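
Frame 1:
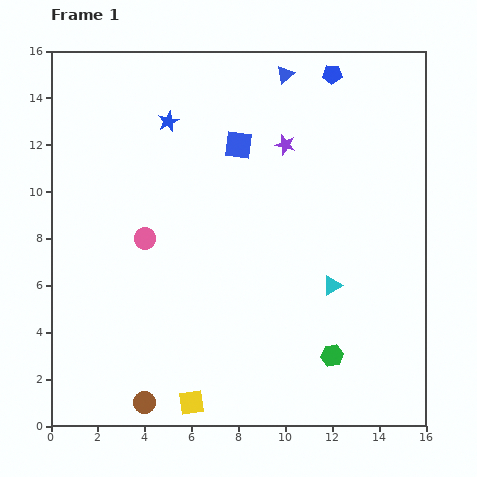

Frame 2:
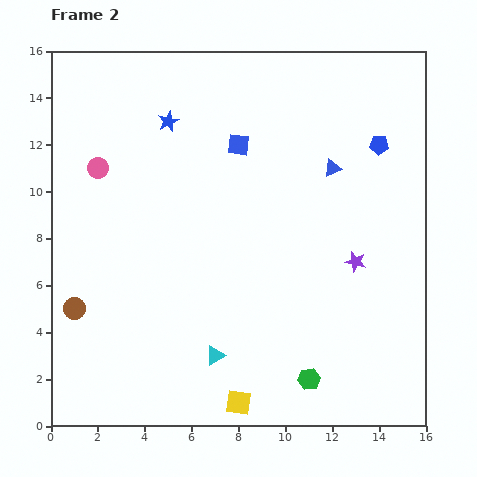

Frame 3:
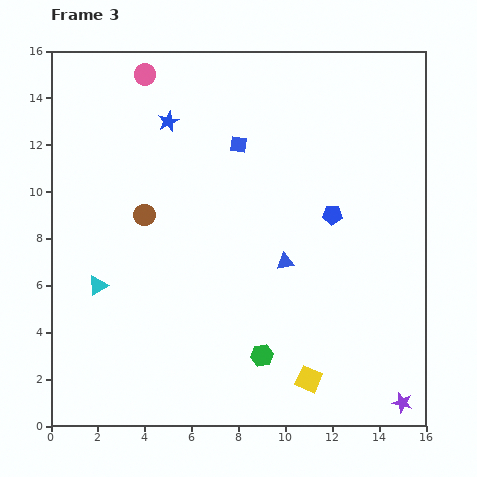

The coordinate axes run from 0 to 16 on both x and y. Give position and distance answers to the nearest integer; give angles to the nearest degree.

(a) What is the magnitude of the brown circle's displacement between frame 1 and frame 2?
5

The brown circle moved from (4, 1) to (1, 5), a distance of √(3² + 4²) ≈ 5.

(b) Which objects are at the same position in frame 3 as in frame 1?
the blue star, the blue square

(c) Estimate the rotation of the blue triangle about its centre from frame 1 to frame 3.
31° clockwise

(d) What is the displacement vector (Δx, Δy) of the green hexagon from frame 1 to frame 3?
(-3, 0)

The green hexagon was at (12, 3) in frame 1 and (9, 3) in frame 3.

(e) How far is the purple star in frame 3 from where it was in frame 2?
6

The purple star moved from (13, 7) to (15, 1), a distance of √(2² + 6²) ≈ 6.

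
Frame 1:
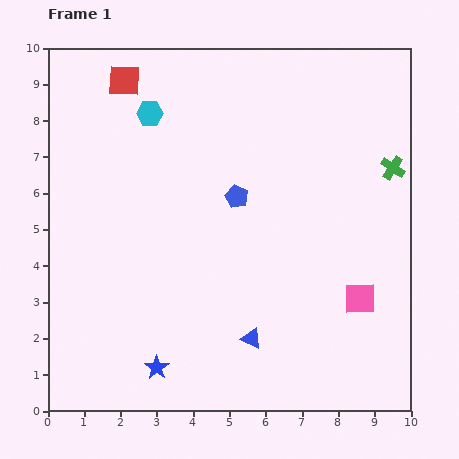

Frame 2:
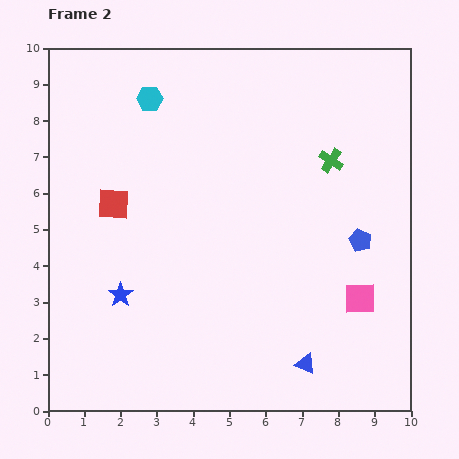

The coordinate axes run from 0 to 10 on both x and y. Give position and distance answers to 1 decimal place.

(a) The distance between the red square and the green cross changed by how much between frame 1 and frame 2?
-1.7

Distance in frame 1: 7.8. Distance in frame 2: 6.1.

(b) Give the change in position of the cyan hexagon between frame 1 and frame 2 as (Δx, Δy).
(0.0, 0.4)

The cyan hexagon was at (2.8, 8.2) in frame 1 and (2.8, 8.6) in frame 2.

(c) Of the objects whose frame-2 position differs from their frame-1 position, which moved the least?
the cyan hexagon

(moved 0.4)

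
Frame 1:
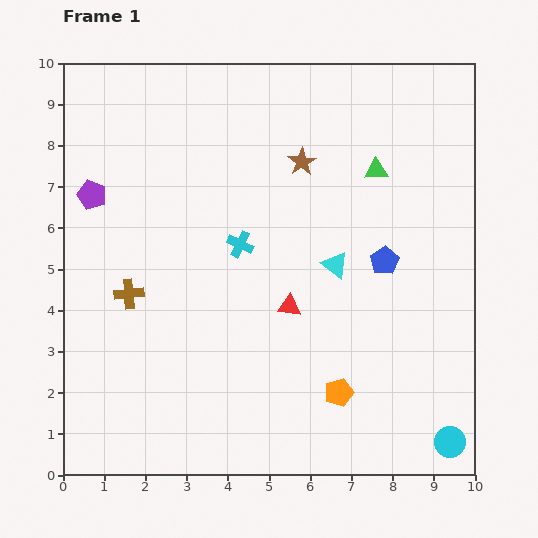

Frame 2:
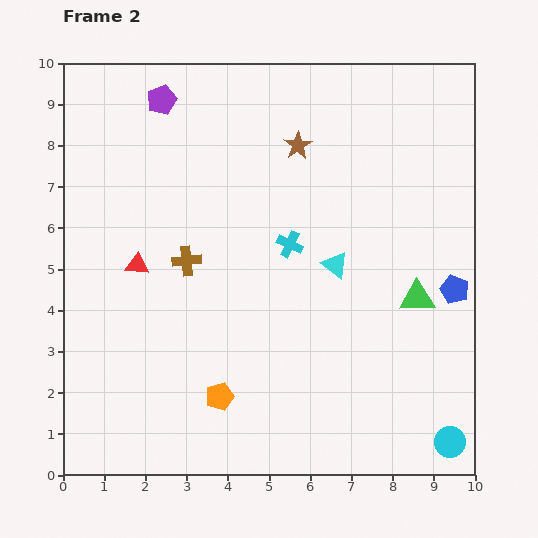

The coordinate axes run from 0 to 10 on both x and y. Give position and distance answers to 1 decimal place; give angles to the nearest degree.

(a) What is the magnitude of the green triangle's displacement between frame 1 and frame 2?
3.3

The green triangle moved from (7.6, 7.4) to (8.6, 4.3), a distance of √(1.0² + 3.1²) ≈ 3.3.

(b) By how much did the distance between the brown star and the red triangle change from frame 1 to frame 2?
+1.4

Distance in frame 1: 3.5. Distance in frame 2: 4.9.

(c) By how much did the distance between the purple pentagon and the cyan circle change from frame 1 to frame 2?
+0.3

Distance in frame 1: 10.6. Distance in frame 2: 10.9.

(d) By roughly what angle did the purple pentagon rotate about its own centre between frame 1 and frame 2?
30° clockwise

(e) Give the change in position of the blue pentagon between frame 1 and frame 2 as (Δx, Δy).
(1.7, -0.7)

The blue pentagon was at (7.8, 5.2) in frame 1 and (9.5, 4.5) in frame 2.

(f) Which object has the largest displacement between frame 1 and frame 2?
the red triangle

(moved 3.8; next 3.3)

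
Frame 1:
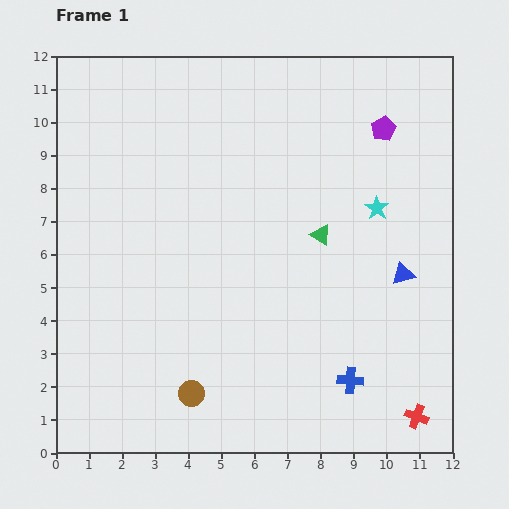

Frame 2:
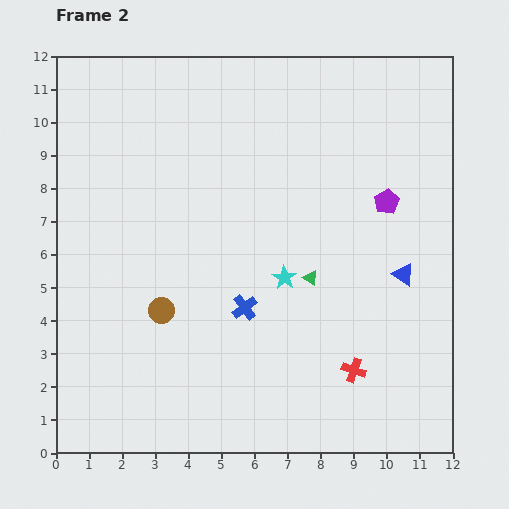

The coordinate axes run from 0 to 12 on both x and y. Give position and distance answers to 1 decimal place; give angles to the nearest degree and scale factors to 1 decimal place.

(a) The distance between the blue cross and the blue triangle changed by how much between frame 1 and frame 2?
+1.3

Distance in frame 1: 3.6. Distance in frame 2: 4.9.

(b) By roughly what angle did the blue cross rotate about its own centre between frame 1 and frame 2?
40° counter-clockwise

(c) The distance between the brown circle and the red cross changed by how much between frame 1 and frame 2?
-0.7

Distance in frame 1: 6.8. Distance in frame 2: 6.1.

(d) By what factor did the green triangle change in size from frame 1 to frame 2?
0.8×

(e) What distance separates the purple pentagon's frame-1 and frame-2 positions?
2.2

The purple pentagon moved from (9.9, 9.8) to (10.0, 7.6), a distance of √(0.1² + 2.2²) ≈ 2.2.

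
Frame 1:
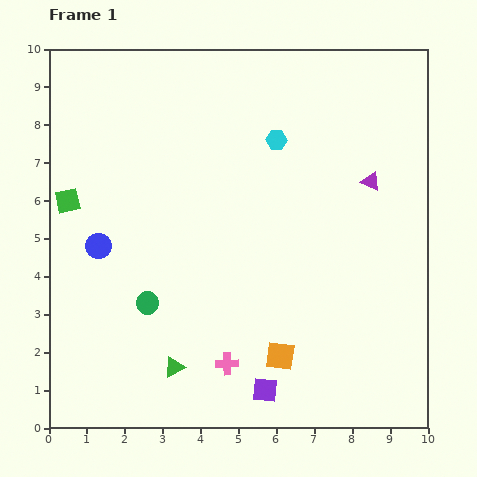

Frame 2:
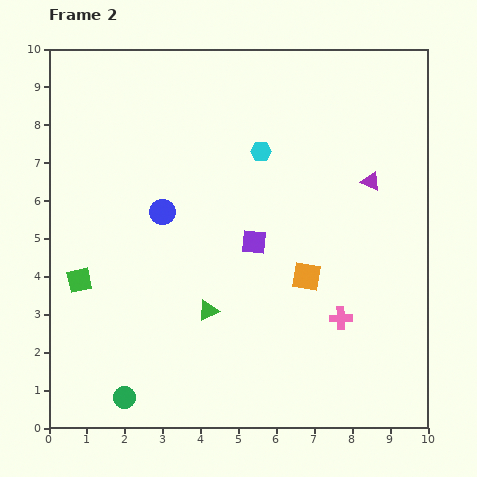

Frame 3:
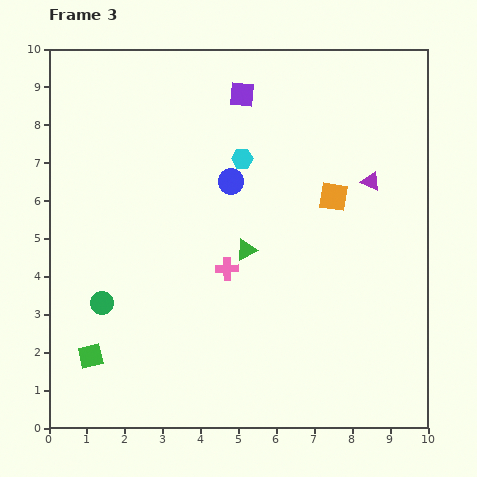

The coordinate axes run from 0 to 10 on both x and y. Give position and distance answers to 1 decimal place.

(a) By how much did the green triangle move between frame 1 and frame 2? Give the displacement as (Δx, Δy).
(0.9, 1.5)

The green triangle was at (3.3, 1.6) in frame 1 and (4.2, 3.1) in frame 2.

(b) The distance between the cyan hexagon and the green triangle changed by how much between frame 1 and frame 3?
-4.2

Distance in frame 1: 6.6. Distance in frame 3: 2.4.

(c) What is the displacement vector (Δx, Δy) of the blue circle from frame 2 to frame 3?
(1.8, 0.8)

The blue circle was at (3.0, 5.7) in frame 2 and (4.8, 6.5) in frame 3.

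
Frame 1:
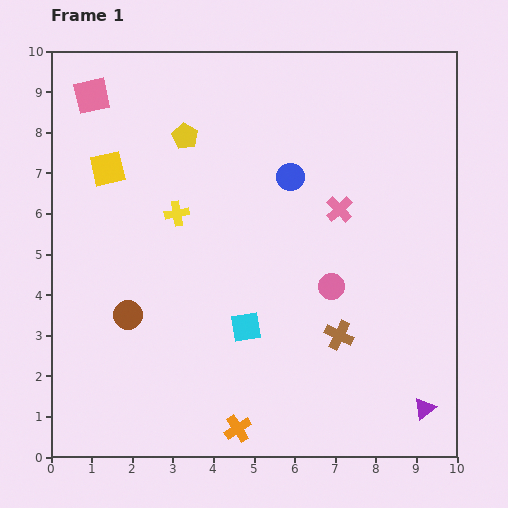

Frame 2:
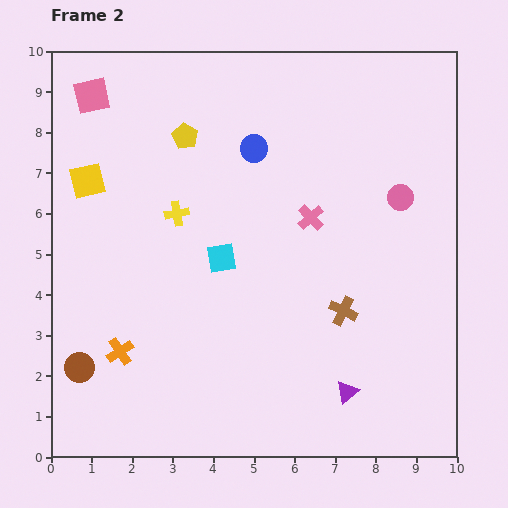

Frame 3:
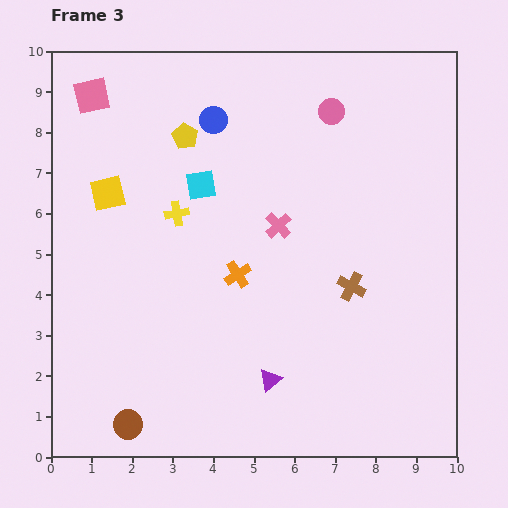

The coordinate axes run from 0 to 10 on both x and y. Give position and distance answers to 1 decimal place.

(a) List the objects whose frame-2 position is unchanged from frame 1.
the yellow cross, the yellow pentagon, the pink square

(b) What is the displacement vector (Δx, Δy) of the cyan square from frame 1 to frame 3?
(-1.1, 3.5)

The cyan square was at (4.8, 3.2) in frame 1 and (3.7, 6.7) in frame 3.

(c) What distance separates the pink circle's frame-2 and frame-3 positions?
2.7

The pink circle moved from (8.6, 6.4) to (6.9, 8.5), a distance of √(1.7² + 2.1²) ≈ 2.7.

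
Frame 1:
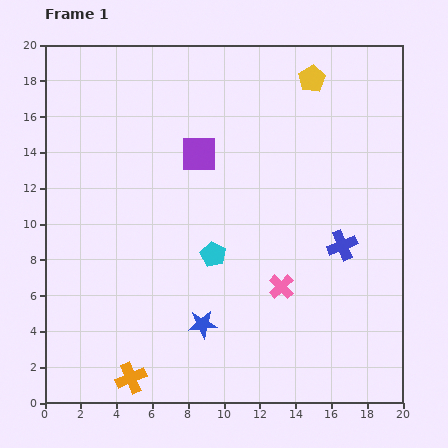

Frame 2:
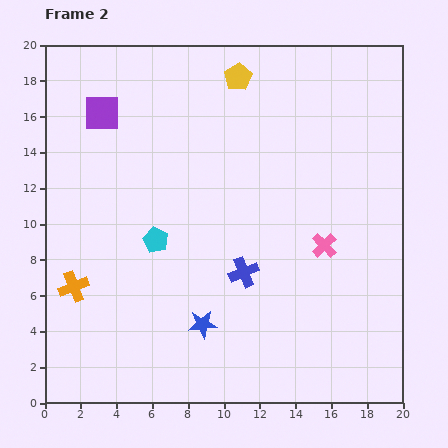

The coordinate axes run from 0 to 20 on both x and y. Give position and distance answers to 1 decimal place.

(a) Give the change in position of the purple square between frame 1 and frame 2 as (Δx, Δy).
(-5.4, 2.3)

The purple square was at (8.6, 13.9) in frame 1 and (3.2, 16.2) in frame 2.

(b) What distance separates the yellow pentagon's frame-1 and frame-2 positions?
4.1

The yellow pentagon moved from (14.9, 18.1) to (10.8, 18.2), a distance of √(4.1² + 0.1²) ≈ 4.1.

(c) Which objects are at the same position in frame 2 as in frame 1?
the blue star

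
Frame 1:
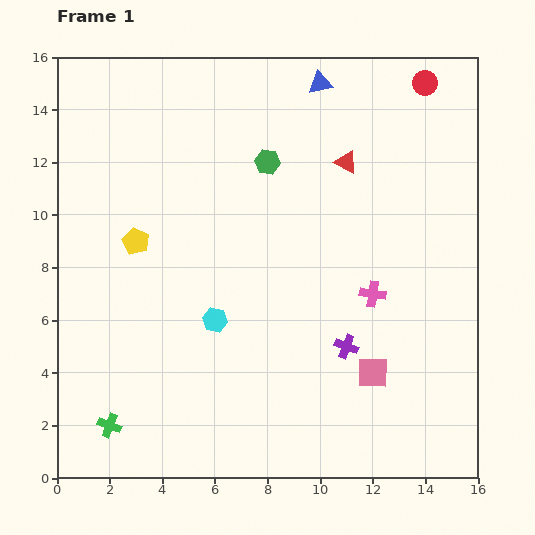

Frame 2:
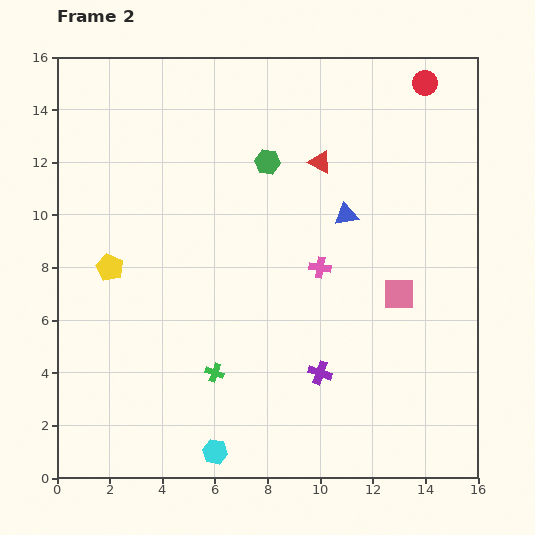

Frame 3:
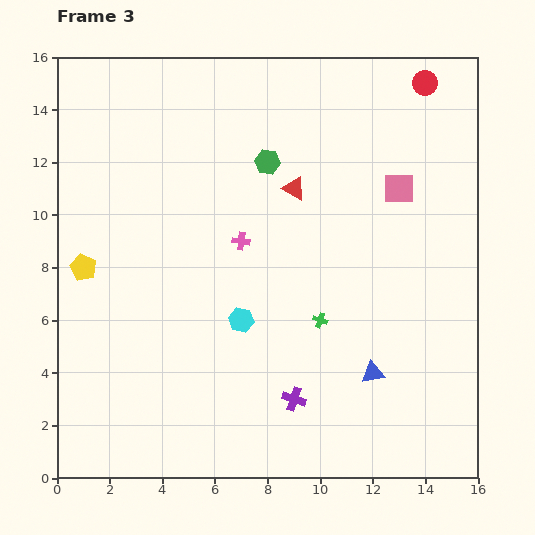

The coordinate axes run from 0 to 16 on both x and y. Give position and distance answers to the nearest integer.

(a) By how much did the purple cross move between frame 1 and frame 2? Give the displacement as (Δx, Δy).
(-1, -1)

The purple cross was at (11, 5) in frame 1 and (10, 4) in frame 2.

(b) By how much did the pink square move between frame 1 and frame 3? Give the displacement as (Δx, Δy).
(1, 7)

The pink square was at (12, 4) in frame 1 and (13, 11) in frame 3.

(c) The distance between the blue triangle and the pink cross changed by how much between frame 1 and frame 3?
-1

Distance in frame 1: 8. Distance in frame 3: 7.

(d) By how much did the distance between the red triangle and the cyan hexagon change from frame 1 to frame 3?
-3

Distance in frame 1: 8. Distance in frame 3: 5.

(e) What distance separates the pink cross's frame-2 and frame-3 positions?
3

The pink cross moved from (10, 8) to (7, 9), a distance of √(3² + 1²) ≈ 3.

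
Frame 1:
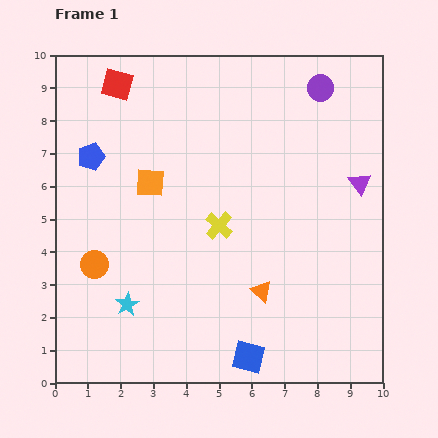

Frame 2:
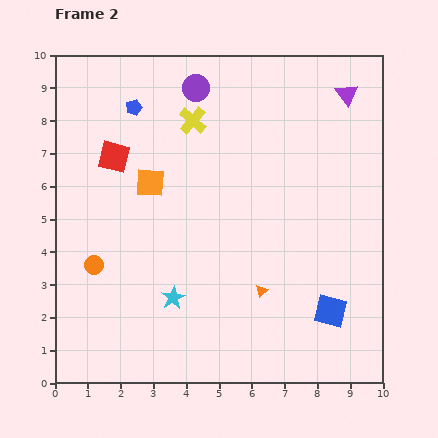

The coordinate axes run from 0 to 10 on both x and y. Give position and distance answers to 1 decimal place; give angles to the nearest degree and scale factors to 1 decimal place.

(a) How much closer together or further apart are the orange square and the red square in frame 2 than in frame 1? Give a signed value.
-1.8

Distance in frame 1: 3.2. Distance in frame 2: 1.4.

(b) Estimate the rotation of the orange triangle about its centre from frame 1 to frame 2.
37° clockwise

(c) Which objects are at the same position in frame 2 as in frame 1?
the orange square, the orange triangle, the orange circle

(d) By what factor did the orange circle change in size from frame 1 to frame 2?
0.7×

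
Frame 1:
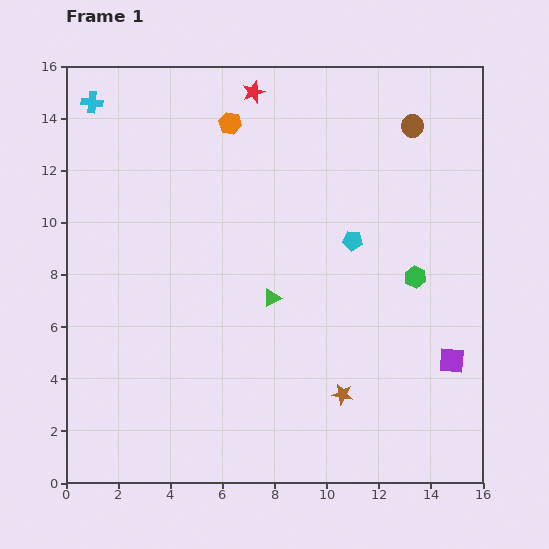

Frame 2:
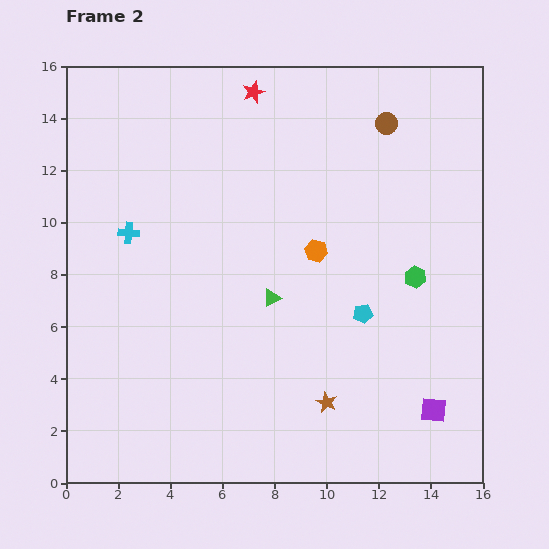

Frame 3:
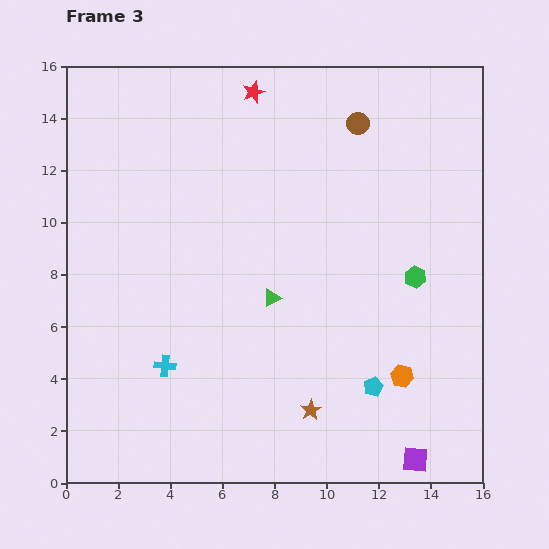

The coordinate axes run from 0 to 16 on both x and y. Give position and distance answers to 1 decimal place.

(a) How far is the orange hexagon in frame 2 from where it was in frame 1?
5.9

The orange hexagon moved from (6.3, 13.8) to (9.6, 8.9), a distance of √(3.3² + 4.9²) ≈ 5.9.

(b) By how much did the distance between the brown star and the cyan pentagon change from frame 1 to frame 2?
-2.2

Distance in frame 1: 5.9. Distance in frame 2: 3.7.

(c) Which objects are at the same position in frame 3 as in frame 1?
the green triangle, the green hexagon, the red star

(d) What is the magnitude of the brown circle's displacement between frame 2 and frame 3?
1.1

The brown circle moved from (12.3, 13.8) to (11.2, 13.8), a distance of √(1.1² + 0.0²) ≈ 1.1.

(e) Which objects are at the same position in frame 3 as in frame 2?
the green triangle, the green hexagon, the red star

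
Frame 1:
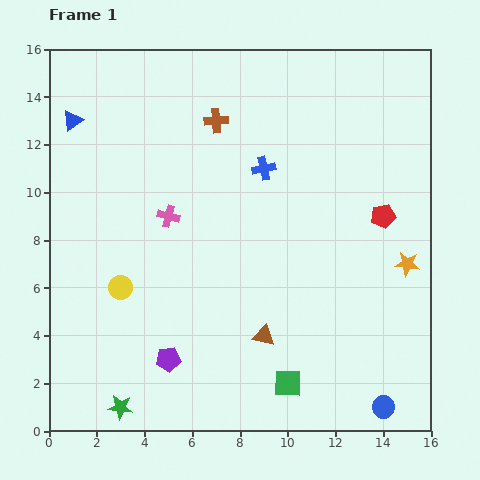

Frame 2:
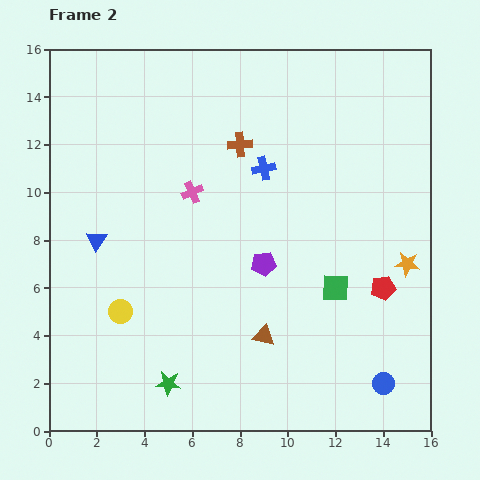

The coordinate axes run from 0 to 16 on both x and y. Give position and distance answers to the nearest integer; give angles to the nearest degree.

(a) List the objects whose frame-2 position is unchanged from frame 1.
the blue cross, the orange star, the brown triangle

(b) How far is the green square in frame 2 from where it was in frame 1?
4

The green square moved from (10, 2) to (12, 6), a distance of √(2² + 4²) ≈ 4.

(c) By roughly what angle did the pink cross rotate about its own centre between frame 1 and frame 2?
39° counter-clockwise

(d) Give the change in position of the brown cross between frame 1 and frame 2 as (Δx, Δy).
(1, -1)

The brown cross was at (7, 13) in frame 1 and (8, 12) in frame 2.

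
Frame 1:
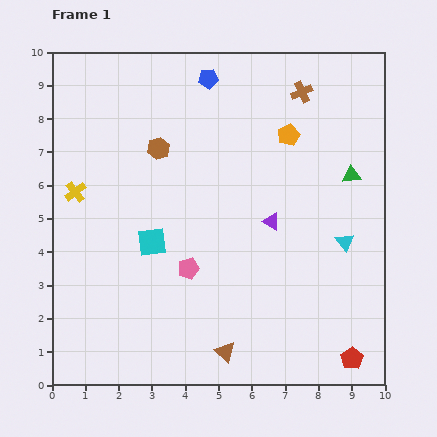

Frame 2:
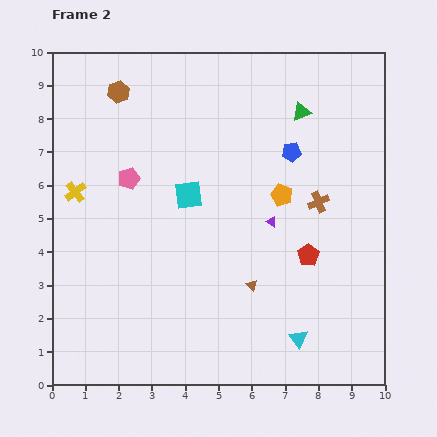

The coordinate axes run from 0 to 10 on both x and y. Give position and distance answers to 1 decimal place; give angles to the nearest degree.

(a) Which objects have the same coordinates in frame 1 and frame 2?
the yellow cross, the purple triangle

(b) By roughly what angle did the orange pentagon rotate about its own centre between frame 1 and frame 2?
27° counter-clockwise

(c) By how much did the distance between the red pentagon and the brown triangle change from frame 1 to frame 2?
-1.9

Distance in frame 1: 3.8. Distance in frame 2: 1.9.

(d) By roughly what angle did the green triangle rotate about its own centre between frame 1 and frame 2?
16° counter-clockwise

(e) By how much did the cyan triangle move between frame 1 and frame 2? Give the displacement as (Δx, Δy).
(-1.4, -2.9)

The cyan triangle was at (8.8, 4.3) in frame 1 and (7.4, 1.4) in frame 2.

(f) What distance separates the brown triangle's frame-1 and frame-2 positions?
2.2

The brown triangle moved from (5.2, 1.0) to (6.0, 3.0), a distance of √(0.8² + 2.0²) ≈ 2.2.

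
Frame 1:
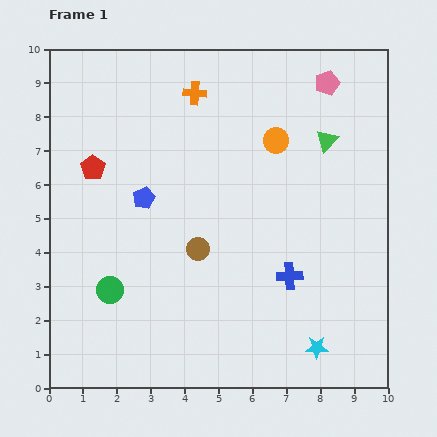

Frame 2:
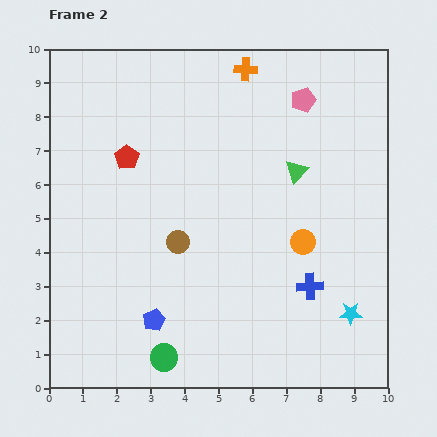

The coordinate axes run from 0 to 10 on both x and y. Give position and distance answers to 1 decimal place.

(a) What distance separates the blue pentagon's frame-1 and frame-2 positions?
3.6

The blue pentagon moved from (2.8, 5.6) to (3.1, 2.0), a distance of √(0.3² + 3.6²) ≈ 3.6.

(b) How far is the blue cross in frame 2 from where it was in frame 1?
0.7

The blue cross moved from (7.1, 3.3) to (7.7, 3.0), a distance of √(0.6² + 0.3²) ≈ 0.7.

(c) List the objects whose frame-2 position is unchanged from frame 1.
none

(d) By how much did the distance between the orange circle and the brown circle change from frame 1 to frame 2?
-0.2

Distance in frame 1: 3.9. Distance in frame 2: 3.7.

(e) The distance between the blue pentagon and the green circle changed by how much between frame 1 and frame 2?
-1.8

Distance in frame 1: 2.9. Distance in frame 2: 1.1.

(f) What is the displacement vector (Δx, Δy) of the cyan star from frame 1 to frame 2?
(1.0, 1.0)

The cyan star was at (7.9, 1.2) in frame 1 and (8.9, 2.2) in frame 2.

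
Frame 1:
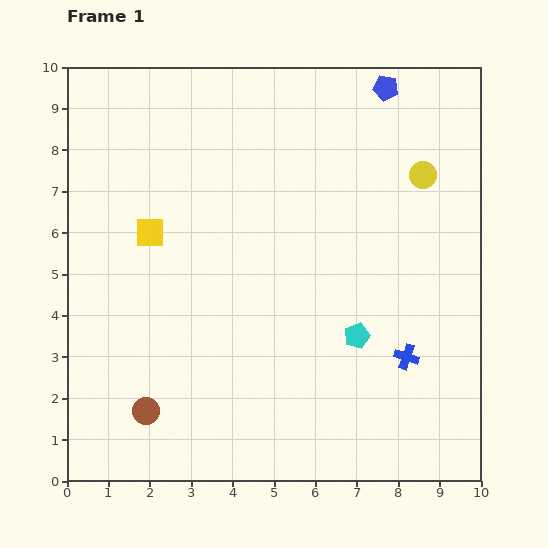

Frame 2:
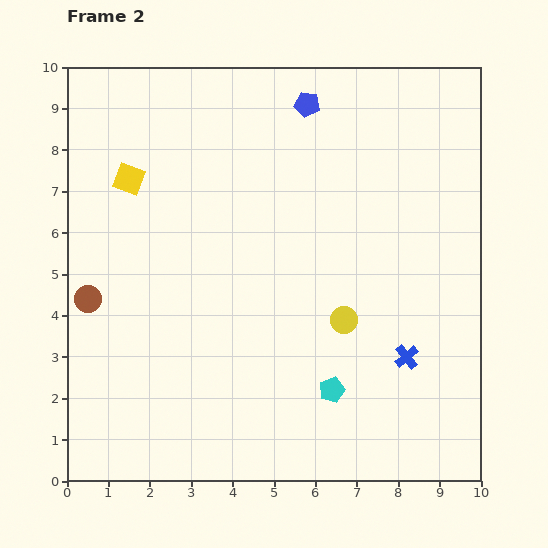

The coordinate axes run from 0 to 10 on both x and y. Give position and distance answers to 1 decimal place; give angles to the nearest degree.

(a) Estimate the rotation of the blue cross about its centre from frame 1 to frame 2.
32° clockwise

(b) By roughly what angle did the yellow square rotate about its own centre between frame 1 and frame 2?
21° clockwise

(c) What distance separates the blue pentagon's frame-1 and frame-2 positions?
1.9

The blue pentagon moved from (7.7, 9.5) to (5.8, 9.1), a distance of √(1.9² + 0.4²) ≈ 1.9.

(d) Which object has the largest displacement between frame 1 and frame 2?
the yellow circle

(moved 4.0; next 3.0)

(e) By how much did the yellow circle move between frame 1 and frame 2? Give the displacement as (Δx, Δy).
(-1.9, -3.5)

The yellow circle was at (8.6, 7.4) in frame 1 and (6.7, 3.9) in frame 2.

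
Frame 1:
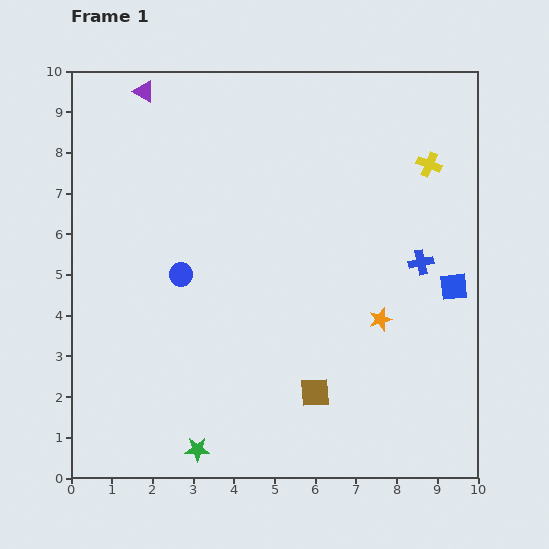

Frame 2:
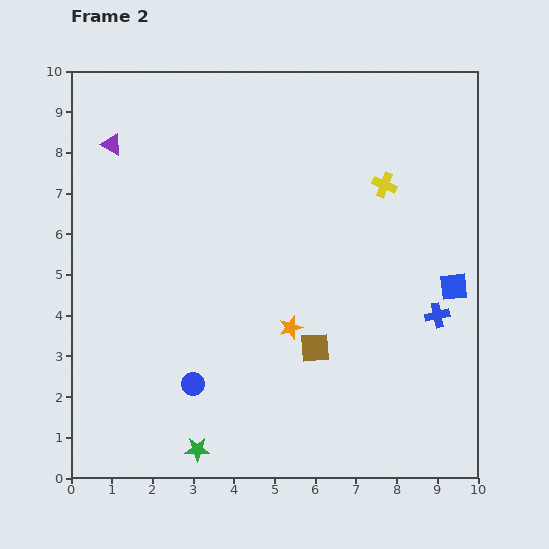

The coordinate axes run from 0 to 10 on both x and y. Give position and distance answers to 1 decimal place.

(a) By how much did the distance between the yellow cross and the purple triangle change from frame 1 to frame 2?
-0.4

Distance in frame 1: 7.2. Distance in frame 2: 6.8.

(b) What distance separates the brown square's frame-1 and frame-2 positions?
1.1

The brown square moved from (6.0, 2.1) to (6.0, 3.2), a distance of √(0.0² + 1.1²) ≈ 1.1.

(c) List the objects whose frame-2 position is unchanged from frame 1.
the blue square, the green star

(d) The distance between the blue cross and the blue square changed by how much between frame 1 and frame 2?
-0.2

Distance in frame 1: 1.0. Distance in frame 2: 0.8.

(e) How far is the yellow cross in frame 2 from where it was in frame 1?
1.2

The yellow cross moved from (8.8, 7.7) to (7.7, 7.2), a distance of √(1.1² + 0.5²) ≈ 1.2.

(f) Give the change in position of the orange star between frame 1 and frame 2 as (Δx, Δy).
(-2.2, -0.2)

The orange star was at (7.6, 3.9) in frame 1 and (5.4, 3.7) in frame 2.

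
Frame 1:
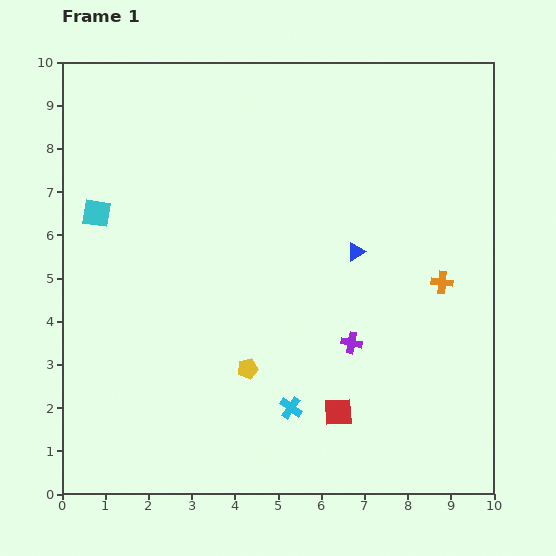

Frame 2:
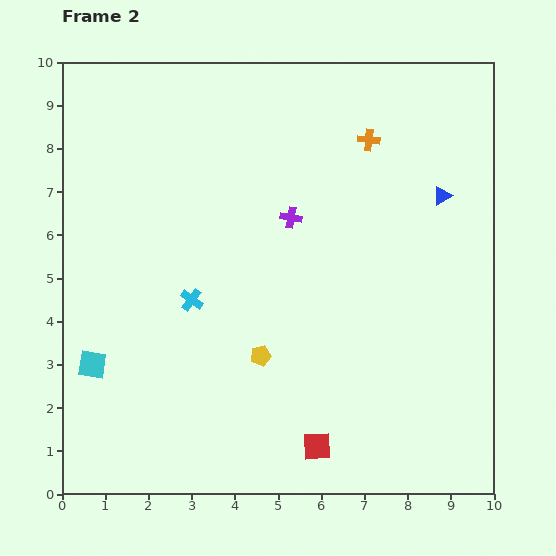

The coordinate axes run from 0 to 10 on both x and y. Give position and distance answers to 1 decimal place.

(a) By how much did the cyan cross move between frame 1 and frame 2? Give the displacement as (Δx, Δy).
(-2.3, 2.5)

The cyan cross was at (5.3, 2.0) in frame 1 and (3.0, 4.5) in frame 2.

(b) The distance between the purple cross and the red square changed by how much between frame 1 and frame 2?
+3.7

Distance in frame 1: 1.6. Distance in frame 2: 5.3.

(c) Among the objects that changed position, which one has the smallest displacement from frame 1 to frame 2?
the yellow pentagon

(moved 0.4)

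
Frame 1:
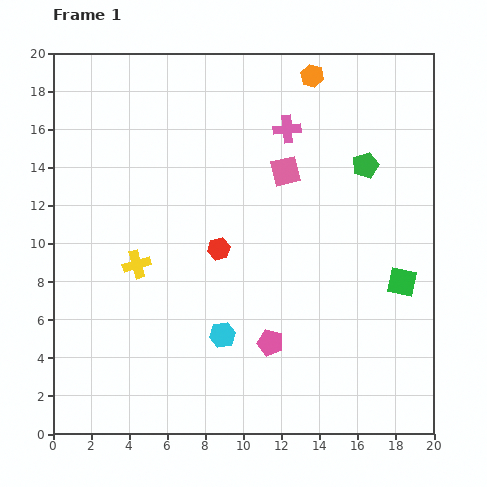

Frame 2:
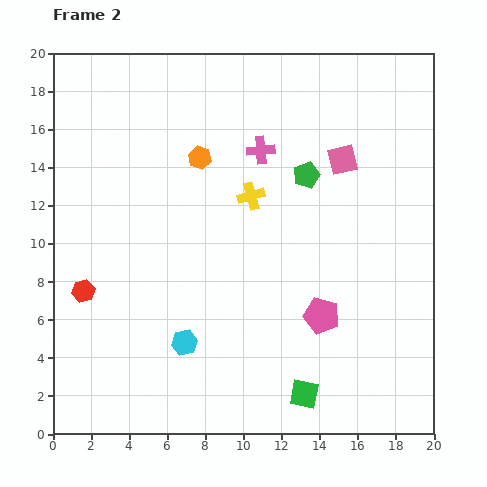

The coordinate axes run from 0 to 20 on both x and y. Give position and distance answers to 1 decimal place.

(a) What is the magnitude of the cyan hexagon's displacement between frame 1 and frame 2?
2.0

The cyan hexagon moved from (8.9, 5.2) to (6.9, 4.8), a distance of √(2.0² + 0.4²) ≈ 2.0.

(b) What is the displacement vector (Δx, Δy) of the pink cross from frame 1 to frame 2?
(-1.4, -1.1)

The pink cross was at (12.3, 16.0) in frame 1 and (10.9, 14.9) in frame 2.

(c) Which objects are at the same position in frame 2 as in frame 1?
none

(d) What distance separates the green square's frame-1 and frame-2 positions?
7.8

The green square moved from (18.3, 8.0) to (13.2, 2.1), a distance of √(5.1² + 5.9²) ≈ 7.8.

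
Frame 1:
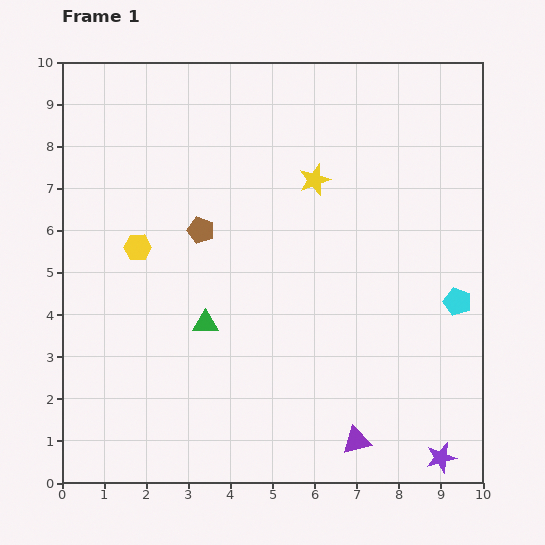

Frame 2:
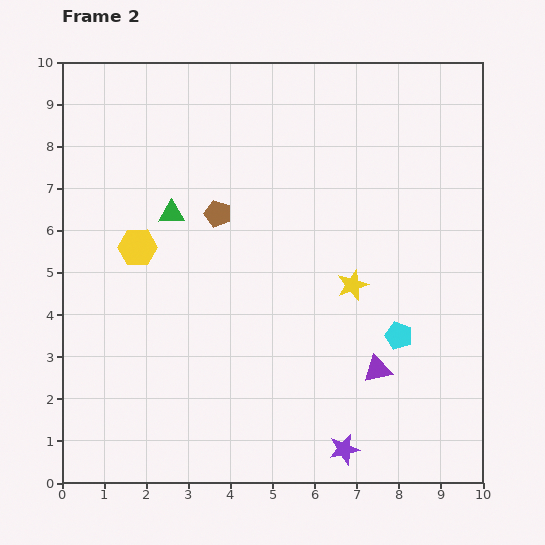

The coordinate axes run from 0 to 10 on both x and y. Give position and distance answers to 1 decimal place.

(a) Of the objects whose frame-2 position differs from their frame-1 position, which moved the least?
the brown pentagon

(moved 0.6)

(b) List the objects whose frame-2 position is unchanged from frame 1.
the yellow hexagon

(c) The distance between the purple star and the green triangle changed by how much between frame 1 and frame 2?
+0.5

Distance in frame 1: 6.4. Distance in frame 2: 6.9.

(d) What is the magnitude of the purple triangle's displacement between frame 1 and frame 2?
1.8

The purple triangle moved from (7.0, 1.0) to (7.5, 2.7), a distance of √(0.5² + 1.7²) ≈ 1.8.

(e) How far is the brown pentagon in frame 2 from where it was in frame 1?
0.6

The brown pentagon moved from (3.3, 6.0) to (3.7, 6.4), a distance of √(0.4² + 0.4²) ≈ 0.6.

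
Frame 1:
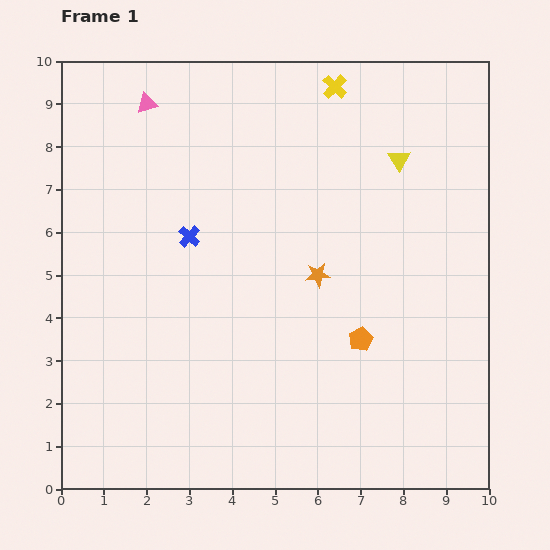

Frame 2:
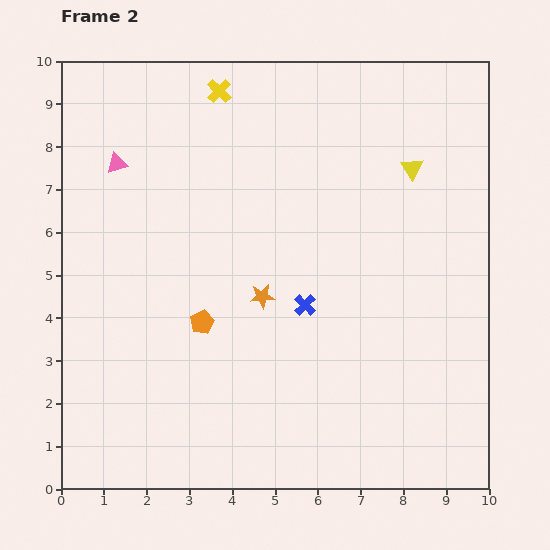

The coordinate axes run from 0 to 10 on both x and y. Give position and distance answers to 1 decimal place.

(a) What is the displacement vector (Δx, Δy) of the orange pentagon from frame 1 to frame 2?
(-3.7, 0.4)

The orange pentagon was at (7.0, 3.5) in frame 1 and (3.3, 3.9) in frame 2.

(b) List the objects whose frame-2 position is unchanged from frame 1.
none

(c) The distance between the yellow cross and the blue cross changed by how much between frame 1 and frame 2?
+0.5

Distance in frame 1: 4.9. Distance in frame 2: 5.4.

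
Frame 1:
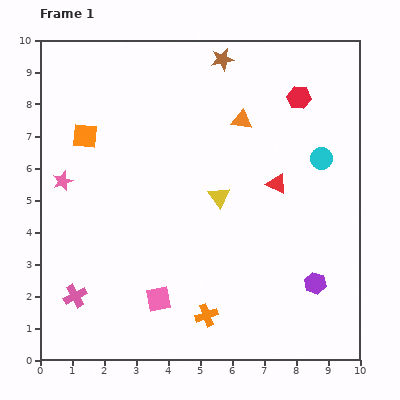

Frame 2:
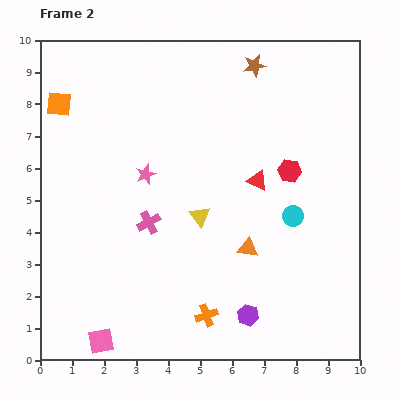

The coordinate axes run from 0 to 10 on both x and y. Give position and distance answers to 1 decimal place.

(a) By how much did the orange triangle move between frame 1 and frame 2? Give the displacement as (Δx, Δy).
(0.2, -4.0)

The orange triangle was at (6.3, 7.5) in frame 1 and (6.5, 3.5) in frame 2.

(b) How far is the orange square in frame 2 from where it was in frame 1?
1.3

The orange square moved from (1.4, 7.0) to (0.6, 8.0), a distance of √(0.8² + 1.0²) ≈ 1.3.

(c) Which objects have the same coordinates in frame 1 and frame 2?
the orange cross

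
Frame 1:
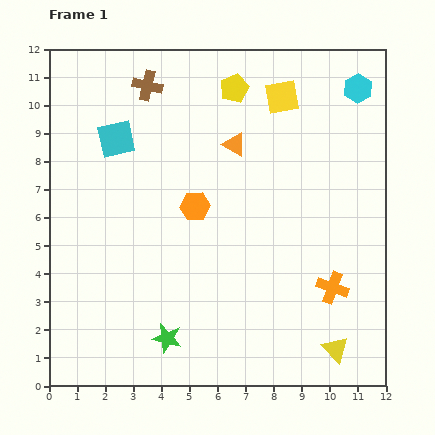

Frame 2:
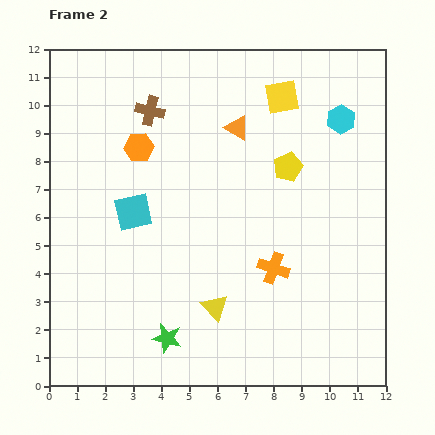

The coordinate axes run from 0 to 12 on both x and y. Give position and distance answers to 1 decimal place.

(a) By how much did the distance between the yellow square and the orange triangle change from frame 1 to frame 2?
-0.5

Distance in frame 1: 2.4. Distance in frame 2: 1.9.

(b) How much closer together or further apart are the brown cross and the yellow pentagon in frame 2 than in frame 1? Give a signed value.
+2.2

Distance in frame 1: 3.1. Distance in frame 2: 5.3.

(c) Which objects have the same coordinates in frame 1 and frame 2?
the green star, the yellow square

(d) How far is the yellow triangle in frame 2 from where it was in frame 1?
4.6

The yellow triangle moved from (10.2, 1.3) to (5.9, 2.8), a distance of √(4.3² + 1.5²) ≈ 4.6.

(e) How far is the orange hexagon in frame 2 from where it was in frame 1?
2.9

The orange hexagon moved from (5.2, 6.4) to (3.2, 8.5), a distance of √(2.0² + 2.1²) ≈ 2.9.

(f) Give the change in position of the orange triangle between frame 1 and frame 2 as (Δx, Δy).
(0.1, 0.6)

The orange triangle was at (6.6, 8.6) in frame 1 and (6.7, 9.2) in frame 2.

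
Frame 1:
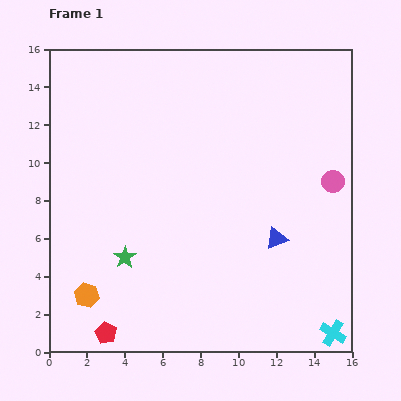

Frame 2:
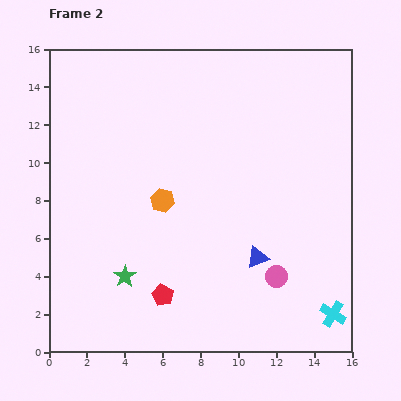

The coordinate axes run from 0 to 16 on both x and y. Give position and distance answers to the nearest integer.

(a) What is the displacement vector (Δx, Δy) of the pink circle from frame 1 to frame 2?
(-3, -5)

The pink circle was at (15, 9) in frame 1 and (12, 4) in frame 2.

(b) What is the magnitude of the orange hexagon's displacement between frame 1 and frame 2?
6

The orange hexagon moved from (2, 3) to (6, 8), a distance of √(4² + 5²) ≈ 6.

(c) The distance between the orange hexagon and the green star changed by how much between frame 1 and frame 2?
+1

Distance in frame 1: 3. Distance in frame 2: 4.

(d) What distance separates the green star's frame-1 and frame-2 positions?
1

The green star moved from (4, 5) to (4, 4), a distance of √(0² + 1²) ≈ 1.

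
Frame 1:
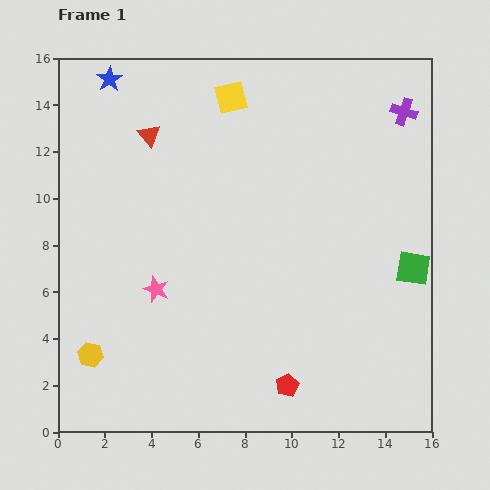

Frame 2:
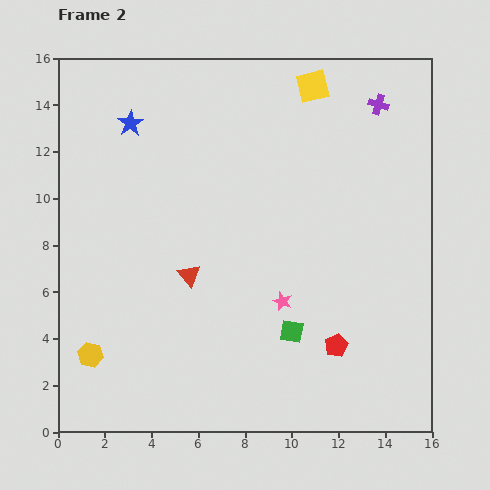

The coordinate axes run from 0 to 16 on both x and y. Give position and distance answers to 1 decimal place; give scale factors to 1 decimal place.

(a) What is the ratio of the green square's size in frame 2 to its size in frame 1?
0.7×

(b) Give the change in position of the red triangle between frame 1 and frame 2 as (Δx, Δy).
(1.7, -6.0)

The red triangle was at (3.9, 12.7) in frame 1 and (5.6, 6.7) in frame 2.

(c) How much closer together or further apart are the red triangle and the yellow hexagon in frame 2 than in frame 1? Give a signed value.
-4.3

Distance in frame 1: 9.7. Distance in frame 2: 5.4.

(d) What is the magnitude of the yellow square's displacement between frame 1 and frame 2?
3.5

The yellow square moved from (7.4, 14.3) to (10.9, 14.8), a distance of √(3.5² + 0.5²) ≈ 3.5.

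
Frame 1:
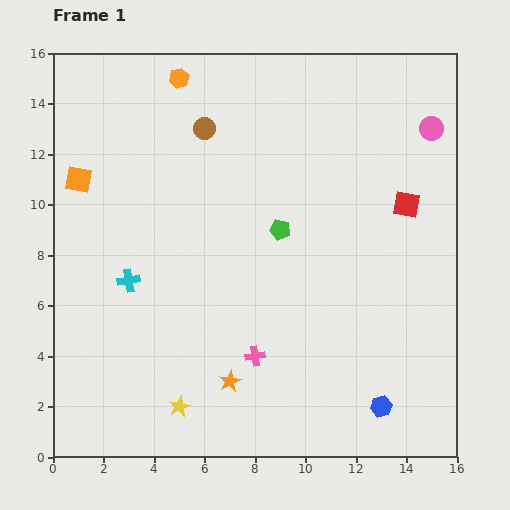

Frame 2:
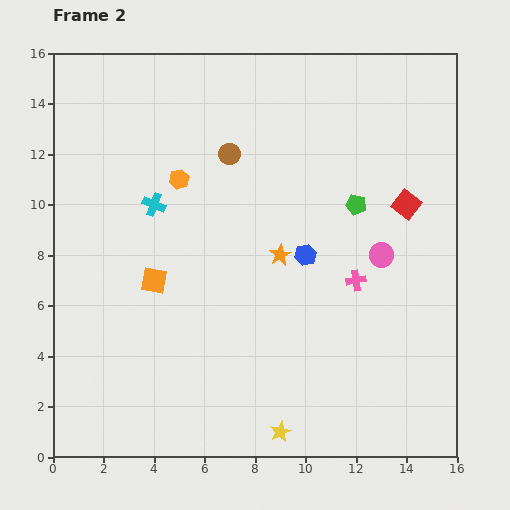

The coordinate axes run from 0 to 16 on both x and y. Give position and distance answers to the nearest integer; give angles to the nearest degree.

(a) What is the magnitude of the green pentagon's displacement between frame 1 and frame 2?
3

The green pentagon moved from (9, 9) to (12, 10), a distance of √(3² + 1²) ≈ 3.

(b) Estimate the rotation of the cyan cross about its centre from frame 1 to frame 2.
30° clockwise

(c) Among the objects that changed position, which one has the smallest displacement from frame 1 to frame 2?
the brown circle

(moved 1)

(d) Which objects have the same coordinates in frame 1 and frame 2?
the red square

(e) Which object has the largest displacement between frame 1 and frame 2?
the blue hexagon

(moved 7; next 5)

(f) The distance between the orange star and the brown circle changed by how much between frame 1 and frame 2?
-6

Distance in frame 1: 10. Distance in frame 2: 4.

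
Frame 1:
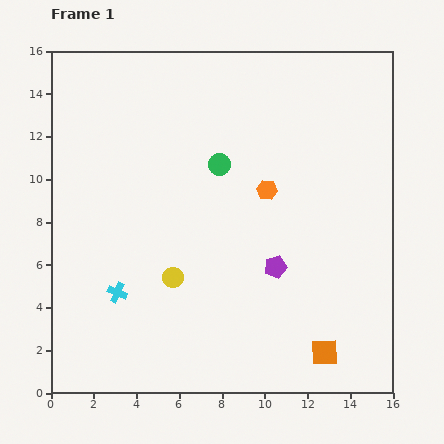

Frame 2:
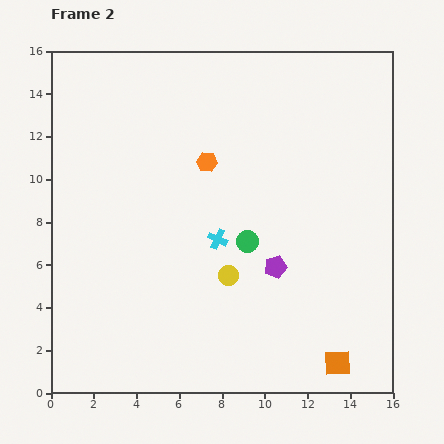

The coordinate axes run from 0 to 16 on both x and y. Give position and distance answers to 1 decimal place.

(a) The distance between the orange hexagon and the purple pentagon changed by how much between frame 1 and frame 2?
+2.3

Distance in frame 1: 3.6. Distance in frame 2: 5.9.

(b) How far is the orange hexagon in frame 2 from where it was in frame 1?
3.1

The orange hexagon moved from (10.1, 9.5) to (7.3, 10.8), a distance of √(2.8² + 1.3²) ≈ 3.1.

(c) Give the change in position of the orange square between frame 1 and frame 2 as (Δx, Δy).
(0.6, -0.5)

The orange square was at (12.8, 1.9) in frame 1 and (13.4, 1.4) in frame 2.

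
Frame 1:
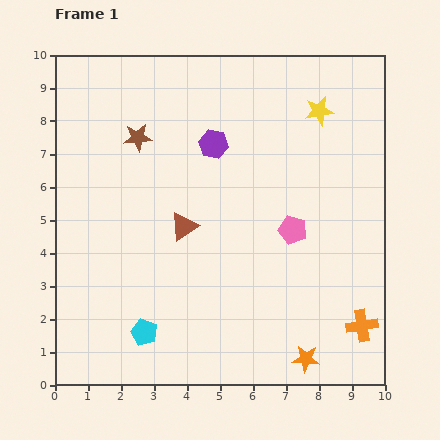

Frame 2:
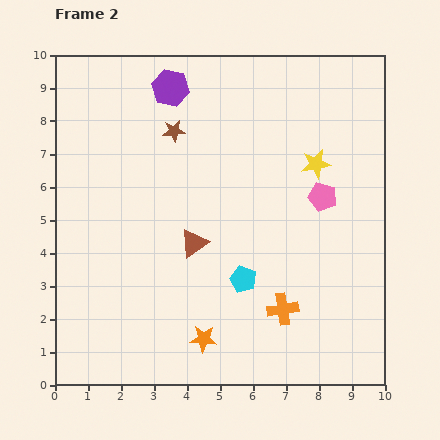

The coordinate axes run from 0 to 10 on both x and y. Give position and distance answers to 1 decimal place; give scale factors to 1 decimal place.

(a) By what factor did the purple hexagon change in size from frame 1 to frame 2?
1.3×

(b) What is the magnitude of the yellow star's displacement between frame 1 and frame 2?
1.6

The yellow star moved from (8.0, 8.3) to (7.9, 6.7), a distance of √(0.1² + 1.6²) ≈ 1.6.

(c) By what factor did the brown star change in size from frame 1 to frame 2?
0.8×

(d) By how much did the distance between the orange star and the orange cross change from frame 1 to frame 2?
+0.6

Distance in frame 1: 2.0. Distance in frame 2: 2.6.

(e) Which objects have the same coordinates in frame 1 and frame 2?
none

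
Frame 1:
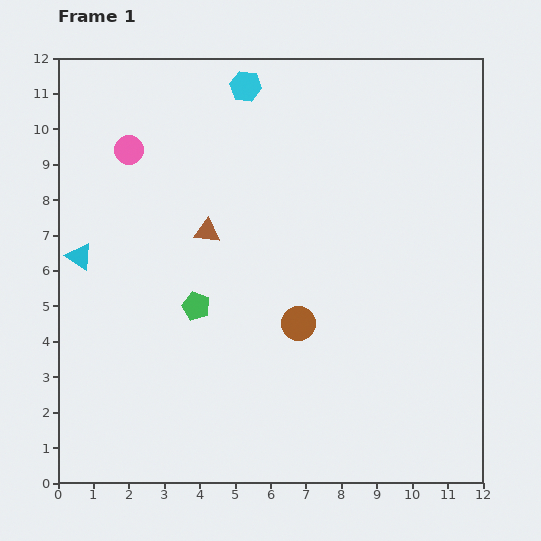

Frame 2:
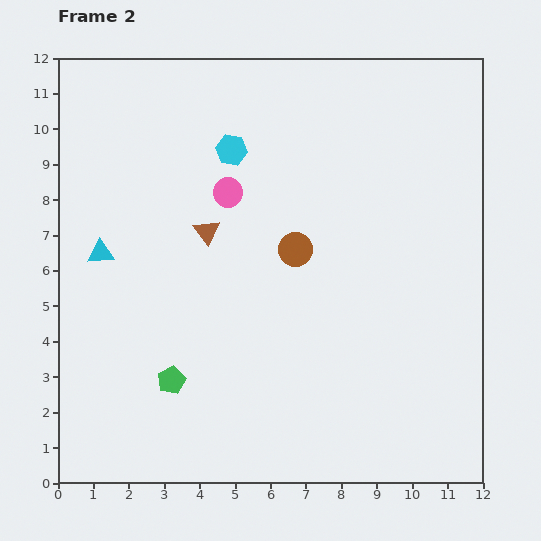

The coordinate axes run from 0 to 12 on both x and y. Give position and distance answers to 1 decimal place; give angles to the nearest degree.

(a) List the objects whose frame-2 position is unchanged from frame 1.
the brown triangle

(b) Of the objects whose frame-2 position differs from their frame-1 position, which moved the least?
the cyan triangle

(moved 0.6)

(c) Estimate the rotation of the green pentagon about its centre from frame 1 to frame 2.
26° clockwise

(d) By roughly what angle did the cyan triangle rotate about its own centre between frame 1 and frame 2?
38° counter-clockwise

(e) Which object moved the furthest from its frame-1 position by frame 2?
the pink circle

(moved 3.0; next 2.2)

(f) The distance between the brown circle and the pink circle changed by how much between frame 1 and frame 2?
-4.4

Distance in frame 1: 6.9. Distance in frame 2: 2.5.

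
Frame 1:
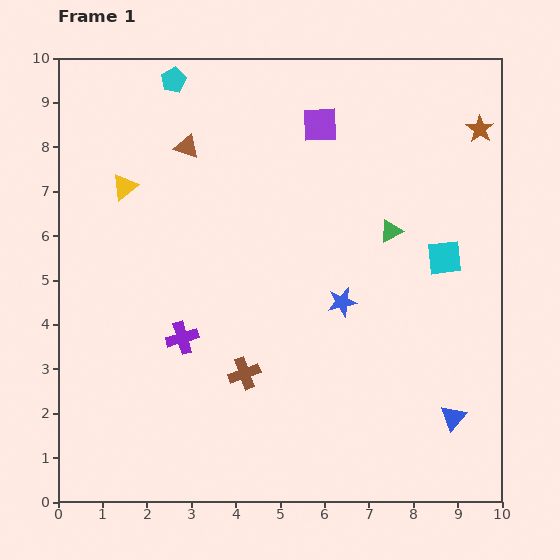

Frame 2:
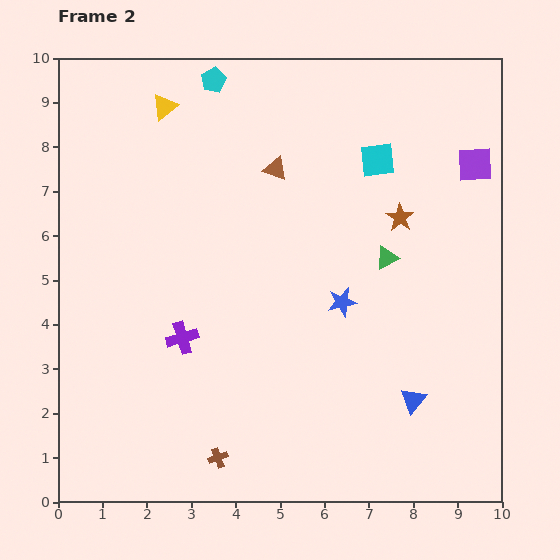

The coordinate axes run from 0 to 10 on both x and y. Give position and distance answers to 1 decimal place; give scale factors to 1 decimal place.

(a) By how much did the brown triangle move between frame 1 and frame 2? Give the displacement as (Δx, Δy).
(2.0, -0.5)

The brown triangle was at (2.9, 8.0) in frame 1 and (4.9, 7.5) in frame 2.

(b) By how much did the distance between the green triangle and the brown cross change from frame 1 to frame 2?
+1.3

Distance in frame 1: 4.6. Distance in frame 2: 5.9.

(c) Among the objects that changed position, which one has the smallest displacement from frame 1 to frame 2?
the green triangle

(moved 0.6)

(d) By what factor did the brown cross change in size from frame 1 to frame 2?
0.6×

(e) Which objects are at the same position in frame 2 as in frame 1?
the purple cross, the blue star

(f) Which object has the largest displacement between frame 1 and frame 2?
the purple square

(moved 3.6; next 2.7)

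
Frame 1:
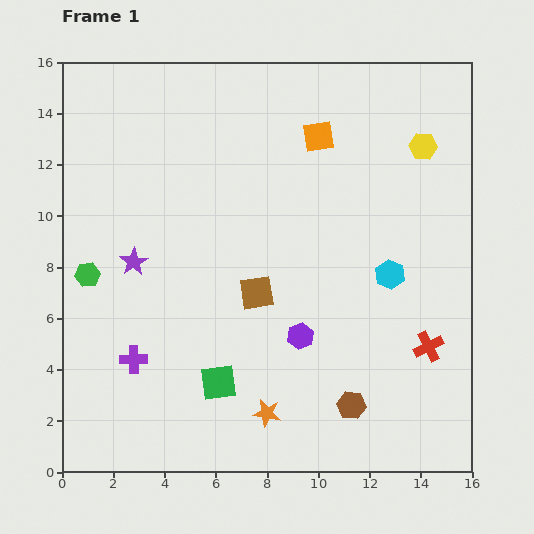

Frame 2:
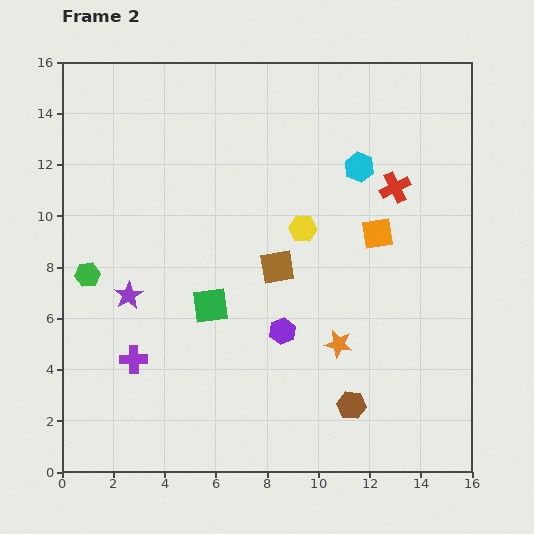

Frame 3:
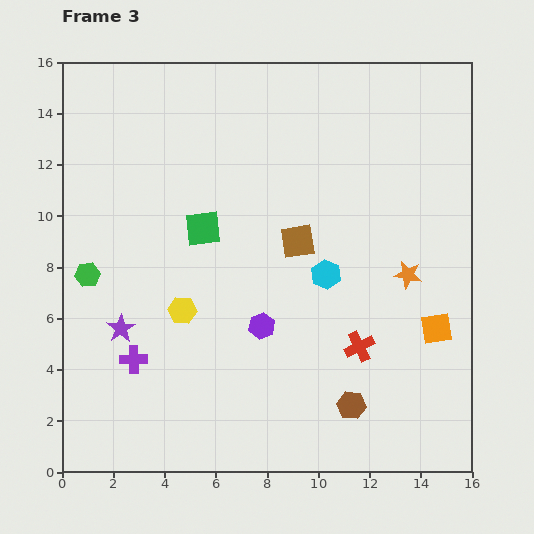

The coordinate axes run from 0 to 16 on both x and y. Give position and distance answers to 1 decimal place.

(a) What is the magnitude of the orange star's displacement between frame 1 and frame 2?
3.9

The orange star moved from (8.0, 2.3) to (10.8, 5.0), a distance of √(2.8² + 2.7²) ≈ 3.9.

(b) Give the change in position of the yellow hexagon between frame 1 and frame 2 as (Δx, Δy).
(-4.7, -3.2)

The yellow hexagon was at (14.1, 12.7) in frame 1 and (9.4, 9.5) in frame 2.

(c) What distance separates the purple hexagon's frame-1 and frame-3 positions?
1.6

The purple hexagon moved from (9.3, 5.3) to (7.8, 5.7), a distance of √(1.5² + 0.4²) ≈ 1.6.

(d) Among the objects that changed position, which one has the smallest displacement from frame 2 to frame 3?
the purple hexagon

(moved 0.8)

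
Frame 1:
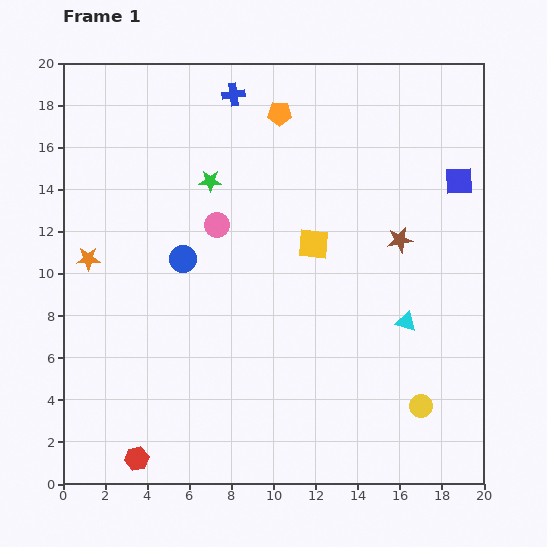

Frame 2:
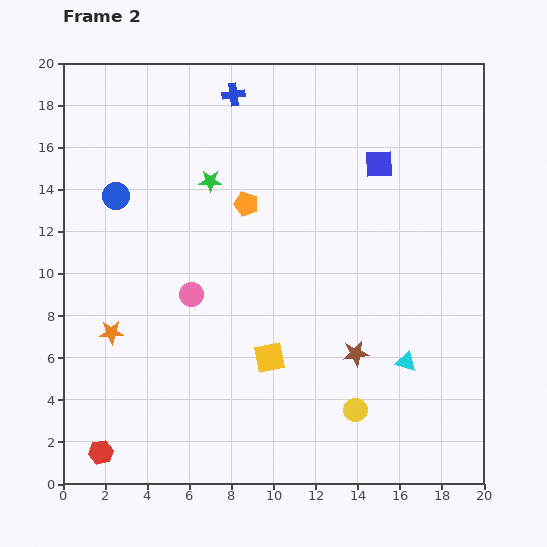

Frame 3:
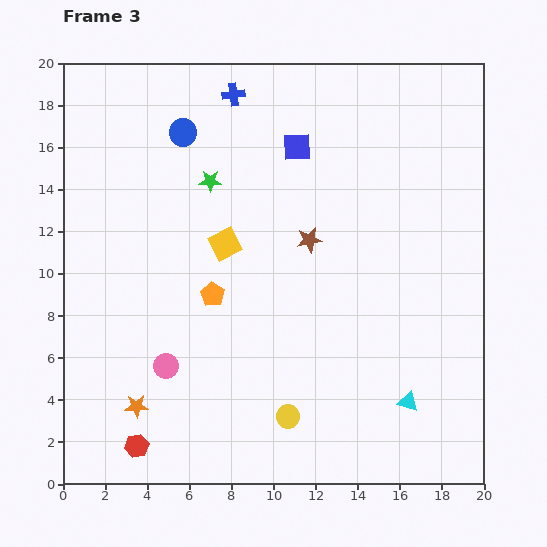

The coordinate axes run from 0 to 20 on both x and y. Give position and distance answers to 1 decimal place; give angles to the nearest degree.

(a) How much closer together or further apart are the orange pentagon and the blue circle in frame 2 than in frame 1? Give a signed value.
-2.1

Distance in frame 1: 8.3. Distance in frame 2: 6.2.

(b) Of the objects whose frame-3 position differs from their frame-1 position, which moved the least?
the red hexagon

(moved 0.6)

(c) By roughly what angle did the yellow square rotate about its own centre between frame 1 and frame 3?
32° counter-clockwise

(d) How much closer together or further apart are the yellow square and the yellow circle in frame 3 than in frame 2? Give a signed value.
+3.9

Distance in frame 2: 4.8. Distance in frame 3: 8.7.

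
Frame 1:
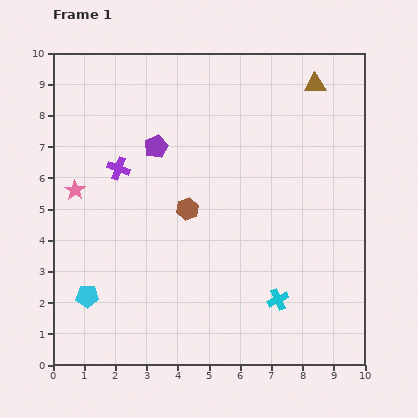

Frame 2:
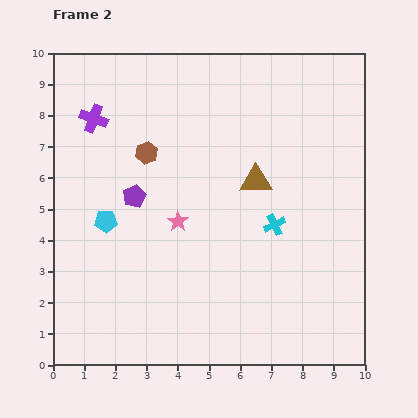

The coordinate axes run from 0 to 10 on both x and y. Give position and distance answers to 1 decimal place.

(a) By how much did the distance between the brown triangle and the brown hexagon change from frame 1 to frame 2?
-2.1

Distance in frame 1: 5.7. Distance in frame 2: 3.6.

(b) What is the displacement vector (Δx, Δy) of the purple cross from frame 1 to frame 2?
(-0.8, 1.6)

The purple cross was at (2.1, 6.3) in frame 1 and (1.3, 7.9) in frame 2.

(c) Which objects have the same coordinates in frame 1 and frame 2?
none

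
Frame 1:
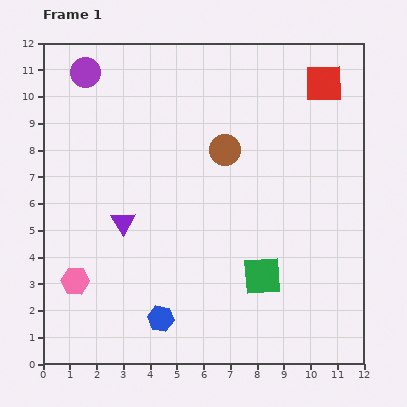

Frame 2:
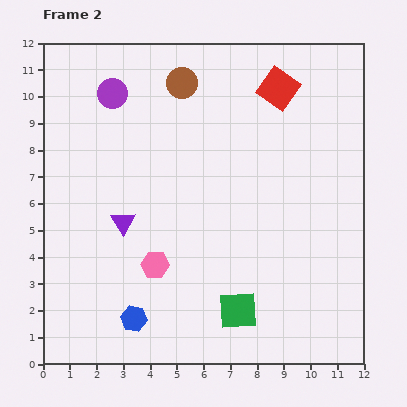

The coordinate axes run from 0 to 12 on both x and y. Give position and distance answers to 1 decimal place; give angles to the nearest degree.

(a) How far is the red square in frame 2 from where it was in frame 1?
1.7

The red square moved from (10.5, 10.5) to (8.8, 10.3), a distance of √(1.7² + 0.2²) ≈ 1.7.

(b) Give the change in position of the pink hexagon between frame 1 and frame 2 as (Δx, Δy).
(3.0, 0.6)

The pink hexagon was at (1.2, 3.1) in frame 1 and (4.2, 3.7) in frame 2.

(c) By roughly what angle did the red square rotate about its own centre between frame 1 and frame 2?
36° clockwise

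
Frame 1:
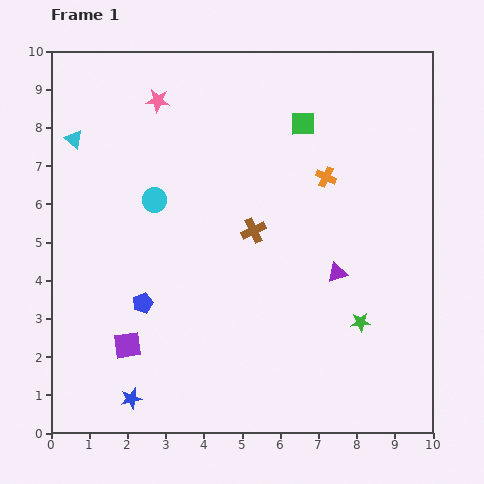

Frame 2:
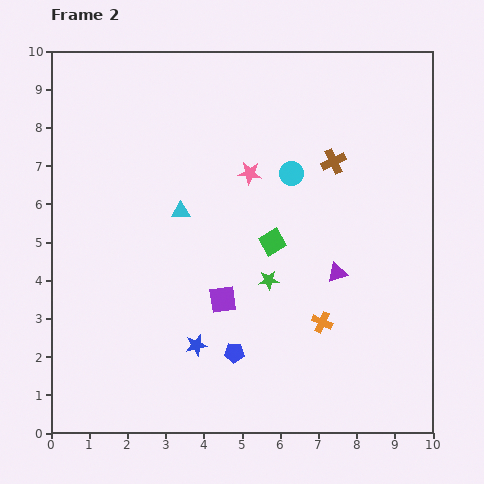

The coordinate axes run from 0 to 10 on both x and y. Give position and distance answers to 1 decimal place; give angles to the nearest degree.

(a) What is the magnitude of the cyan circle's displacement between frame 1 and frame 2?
3.7

The cyan circle moved from (2.7, 6.1) to (6.3, 6.8), a distance of √(3.6² + 0.7²) ≈ 3.7.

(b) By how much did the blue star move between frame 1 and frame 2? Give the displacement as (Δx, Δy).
(1.7, 1.4)

The blue star was at (2.1, 0.9) in frame 1 and (3.8, 2.3) in frame 2.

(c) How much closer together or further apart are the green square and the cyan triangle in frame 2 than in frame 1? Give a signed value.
-3.5

Distance in frame 1: 6.0. Distance in frame 2: 2.5.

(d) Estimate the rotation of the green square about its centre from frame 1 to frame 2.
30° counter-clockwise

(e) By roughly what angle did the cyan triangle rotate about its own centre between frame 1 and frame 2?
39° counter-clockwise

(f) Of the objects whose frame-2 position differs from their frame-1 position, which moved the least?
the blue star

(moved 2.2)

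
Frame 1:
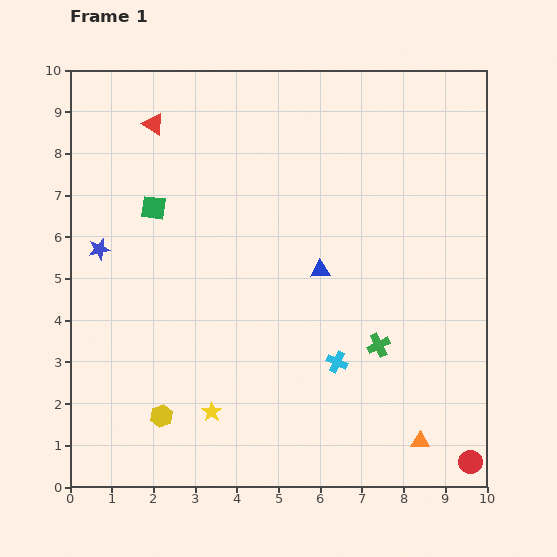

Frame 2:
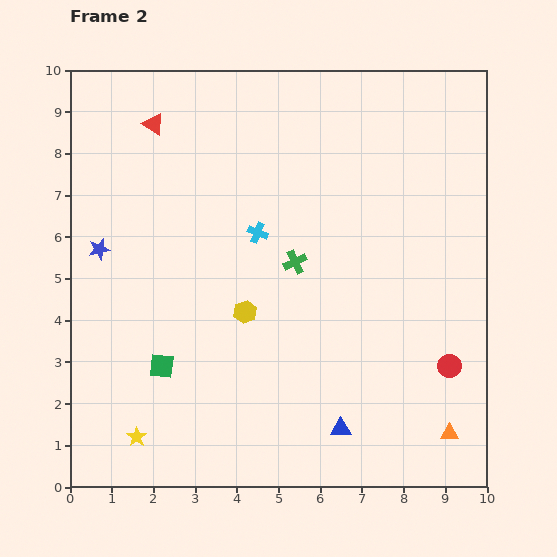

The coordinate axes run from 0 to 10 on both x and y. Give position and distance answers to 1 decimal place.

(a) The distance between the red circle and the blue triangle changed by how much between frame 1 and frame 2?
-2.8

Distance in frame 1: 5.8. Distance in frame 2: 3.0.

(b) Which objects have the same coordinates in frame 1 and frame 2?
the blue star, the red triangle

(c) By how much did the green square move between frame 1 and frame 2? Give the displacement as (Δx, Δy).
(0.2, -3.8)

The green square was at (2.0, 6.7) in frame 1 and (2.2, 2.9) in frame 2.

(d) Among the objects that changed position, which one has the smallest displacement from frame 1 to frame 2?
the orange triangle

(moved 0.7)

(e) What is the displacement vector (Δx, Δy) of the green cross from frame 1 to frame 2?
(-2.0, 2.0)

The green cross was at (7.4, 3.4) in frame 1 and (5.4, 5.4) in frame 2.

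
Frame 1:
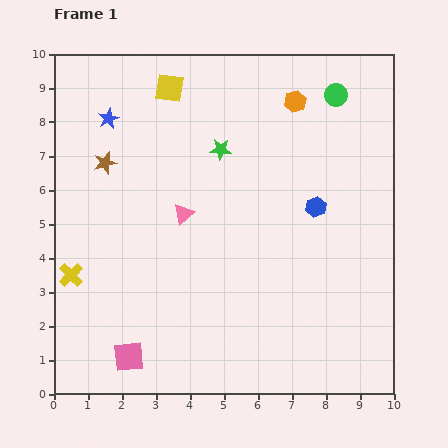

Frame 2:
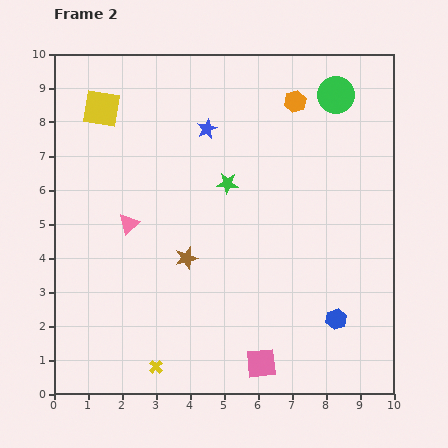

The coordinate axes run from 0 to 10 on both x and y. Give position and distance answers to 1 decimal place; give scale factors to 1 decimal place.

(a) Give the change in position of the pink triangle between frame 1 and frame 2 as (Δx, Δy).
(-1.6, -0.3)

The pink triangle was at (3.8, 5.3) in frame 1 and (2.2, 5.0) in frame 2.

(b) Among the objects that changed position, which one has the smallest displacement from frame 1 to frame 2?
the green star

(moved 1.0)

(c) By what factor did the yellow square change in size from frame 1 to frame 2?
1.3×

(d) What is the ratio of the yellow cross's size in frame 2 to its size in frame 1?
0.6×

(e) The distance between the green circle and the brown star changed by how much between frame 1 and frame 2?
-0.6

Distance in frame 1: 7.1. Distance in frame 2: 6.5.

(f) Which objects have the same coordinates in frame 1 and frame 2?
the green circle, the orange hexagon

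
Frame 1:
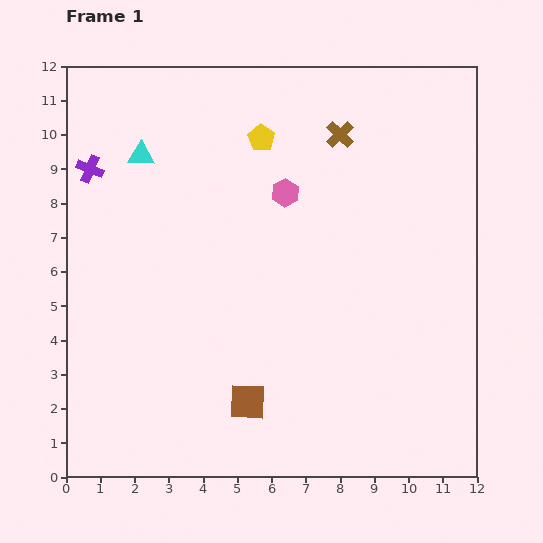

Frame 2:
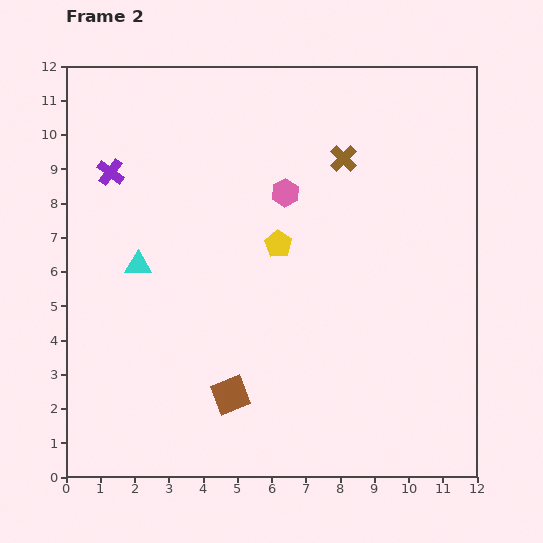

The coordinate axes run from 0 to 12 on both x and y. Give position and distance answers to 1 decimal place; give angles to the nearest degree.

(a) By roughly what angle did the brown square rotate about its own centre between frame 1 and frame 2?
24° counter-clockwise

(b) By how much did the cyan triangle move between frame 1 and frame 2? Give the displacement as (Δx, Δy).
(-0.1, -3.2)

The cyan triangle was at (2.2, 9.4) in frame 1 and (2.1, 6.2) in frame 2.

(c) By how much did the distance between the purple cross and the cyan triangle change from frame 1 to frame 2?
+1.2

Distance in frame 1: 1.6. Distance in frame 2: 2.8.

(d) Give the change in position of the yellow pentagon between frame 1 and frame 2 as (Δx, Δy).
(0.5, -3.1)

The yellow pentagon was at (5.7, 9.9) in frame 1 and (6.2, 6.8) in frame 2.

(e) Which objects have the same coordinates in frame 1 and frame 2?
the pink hexagon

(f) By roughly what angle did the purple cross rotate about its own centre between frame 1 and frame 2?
15° clockwise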